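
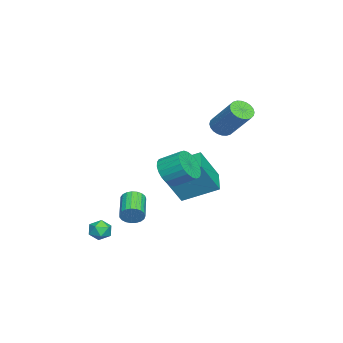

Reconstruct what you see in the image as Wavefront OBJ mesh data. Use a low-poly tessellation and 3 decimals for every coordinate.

v 0.841 -2.252 -3.001
v 1.106 -2.518 -2.47
v -0.336 -2.833 -1.908
v -0.601 -2.568 -2.439
v 1.079 -2.259 -2.396
v -0.364 -2.575 -1.834
v 1.01 -1.999 -2.427
v -0.433 -2.315 -1.864
v 0.912 -1.784 -2.556
v -0.53 -2.099 -1.994
v 0.802 -1.649 -2.763
v -0.641 -1.964 -2.201
v 0.699 -1.618 -3.011
v -0.744 -1.934 -2.449
v 0.62 -1.697 -3.257
v -0.822 -2.013 -2.695
v 0.58 -1.872 -3.459
v -0.863 -2.188 -2.897
v 0.585 -2.113 -3.582
v -0.858 -2.429 -3.02
v 0.634 -2.378 -3.604
v -0.809 -2.693 -3.042
v 0.719 -2.621 -3.522
v -0.724 -2.937 -2.96
v 0.825 -2.8 -3.35
v -0.617 -3.116 -2.788
v 0.934 -2.885 -3.118
v -0.508 -3.2 -2.555
v 1.027 -2.86 -2.865
v -0.415 -3.176 -2.303
v 1.088 -2.73 -2.636
v -0.354 -3.046 -2.074
v -1.606 1.742 2.597
v -0.998 1.655 2.304
v -0.067 2.87 3.87
v -0.674 2.958 4.163
v -1.083 1.875 2.183
v -0.152 3.091 3.749
v -1.247 2.076 2.125
v -0.316 3.291 3.691
v -1.466 2.225 2.139
v -0.535 3.441 3.705
v -1.706 2.301 2.223
v -0.775 3.517 3.789
v -1.931 2.292 2.364
v -0.999 3.508 3.929
v -2.106 2.199 2.54
v -1.175 3.415 4.106
v -2.205 2.037 2.725
v -1.274 3.252 4.291
v -2.213 1.83 2.89
v -1.282 3.045 4.456
v -2.128 1.609 3.011
v -1.197 2.825 4.577
v -1.964 1.409 3.069
v -1.033 2.624 4.635
v -1.745 1.259 3.055
v -0.814 2.475 4.621
v -1.505 1.183 2.971
v -0.574 2.399 4.537
v -1.281 1.192 2.831
v -0.349 2.408 4.396
v -1.105 1.285 2.654
v -0.174 2.501 4.22
v -1.006 1.448 2.469
v -0.075 2.663 4.035
v 3.364 -2.653 -2.605
v 3.822 -2.555 -3.073
v 3.738 -3.645 -2.447
v 4.196 -3.547 -2.915
v 4.234 -3.22 -2.341
v 4.004 -2.607 -2.438
v 3.556 -3.593 -3.082
v 3.326 -2.98 -3.179
v 3.941 -3.136 -3.368
v 4.36 -2.905 -2.91
v 3.2 -3.295 -2.61
v 3.619 -3.064 -2.152
v 1.642 -0.237 0.528
v 2.575 -0.343 0.57
v 2.671 0.771 1.234
v 1.738 0.877 1.192
v 2.538 -0.153 0.258
v 2.635 0.96 0.922
v 2.366 0.023 -0.013
v 2.462 1.137 0.651
v 2.082 0.16 -0.201
v 2.179 1.274 0.463
v 1.732 0.237 -0.279
v 1.828 1.35 0.385
v 1.368 0.241 -0.234
v 1.464 1.355 0.43
v 1.046 0.173 -0.073
v 1.142 1.286 0.592
v 0.814 0.042 0.18
v 0.911 1.156 0.844
v 0.709 -0.131 0.486
v 0.805 0.983 1.15
v 0.745 -0.32 0.798
v 0.842 0.793 1.462
v 0.918 -0.497 1.069
v 1.014 0.617 1.733
v 1.201 -0.634 1.257
v 1.298 0.48 1.921
v 1.552 -0.71 1.335
v 1.648 0.403 1.999
v 1.916 -0.715 1.29
v 2.012 0.399 1.954
v 2.238 -0.646 1.128
v 2.334 0.467 1.793
v 2.469 -0.516 0.876
v 2.566 0.598 1.54
v -2.878 -0.612 -2.31
v -2.126 -1.403 -0.505
v -3.069 1.319 -1.385
v -2.317 0.528 0.421
v -1.483 -0.268 -2.741
v -0.731 -1.059 -0.935
v -1.674 1.663 -1.815
v -0.922 0.872 -0.01
f 2 1 5
f 2 5 3
f 3 5 6
f 3 6 4
f 5 1 7
f 5 7 6
f 6 7 8
f 6 8 4
f 7 1 9
f 7 9 8
f 8 9 10
f 8 10 4
f 9 1 11
f 9 11 10
f 10 11 12
f 10 12 4
f 11 1 13
f 11 13 12
f 12 13 14
f 12 14 4
f 13 1 15
f 13 15 14
f 14 15 16
f 14 16 4
f 15 1 17
f 15 17 16
f 16 17 18
f 16 18 4
f 17 1 19
f 17 19 18
f 18 19 20
f 18 20 4
f 19 1 21
f 19 21 20
f 20 21 22
f 20 22 4
f 21 1 23
f 21 23 22
f 22 23 24
f 22 24 4
f 23 1 25
f 23 25 24
f 24 25 26
f 24 26 4
f 25 1 27
f 25 27 26
f 26 27 28
f 26 28 4
f 27 1 29
f 27 29 28
f 28 29 30
f 28 30 4
f 29 1 31
f 29 31 30
f 30 31 32
f 30 32 4
f 31 1 2
f 31 2 32
f 32 2 3
f 32 3 4
f 34 33 37
f 34 37 35
f 35 37 38
f 35 38 36
f 37 33 39
f 37 39 38
f 38 39 40
f 38 40 36
f 39 33 41
f 39 41 40
f 40 41 42
f 40 42 36
f 41 33 43
f 41 43 42
f 42 43 44
f 42 44 36
f 43 33 45
f 43 45 44
f 44 45 46
f 44 46 36
f 45 33 47
f 45 47 46
f 46 47 48
f 46 48 36
f 47 33 49
f 47 49 48
f 48 49 50
f 48 50 36
f 49 33 51
f 49 51 50
f 50 51 52
f 50 52 36
f 51 33 53
f 51 53 52
f 52 53 54
f 52 54 36
f 53 33 55
f 53 55 54
f 54 55 56
f 54 56 36
f 55 33 57
f 55 57 56
f 56 57 58
f 56 58 36
f 57 33 59
f 57 59 58
f 58 59 60
f 58 60 36
f 59 33 61
f 59 61 60
f 60 61 62
f 60 62 36
f 61 33 63
f 61 63 62
f 62 63 64
f 62 64 36
f 63 33 65
f 63 65 64
f 64 65 66
f 64 66 36
f 65 33 34
f 65 34 66
f 66 34 35
f 66 35 36
f 67 78 72
f 67 72 68
f 67 68 74
f 67 74 77
f 67 77 78
f 68 72 76
f 72 78 71
f 78 77 69
f 77 74 73
f 74 68 75
f 70 76 71
f 70 71 69
f 70 69 73
f 70 73 75
f 70 75 76
f 71 76 72
f 69 71 78
f 73 69 77
f 75 73 74
f 76 75 68
f 80 79 83
f 80 83 81
f 81 83 84
f 81 84 82
f 83 79 85
f 83 85 84
f 84 85 86
f 84 86 82
f 85 79 87
f 85 87 86
f 86 87 88
f 86 88 82
f 87 79 89
f 87 89 88
f 88 89 90
f 88 90 82
f 89 79 91
f 89 91 90
f 90 91 92
f 90 92 82
f 91 79 93
f 91 93 92
f 92 93 94
f 92 94 82
f 93 79 95
f 93 95 94
f 94 95 96
f 94 96 82
f 95 79 97
f 95 97 96
f 96 97 98
f 96 98 82
f 97 79 99
f 97 99 98
f 98 99 100
f 98 100 82
f 99 79 101
f 99 101 100
f 100 101 102
f 100 102 82
f 101 79 103
f 101 103 102
f 102 103 104
f 102 104 82
f 103 79 105
f 103 105 104
f 104 105 106
f 104 106 82
f 105 79 107
f 105 107 106
f 106 107 108
f 106 108 82
f 107 79 109
f 107 109 108
f 108 109 110
f 108 110 82
f 109 79 111
f 109 111 110
f 110 111 112
f 110 112 82
f 111 79 80
f 111 80 112
f 112 80 81
f 112 81 82
f 114 116 113
f 117 114 113
f 113 116 115
f 115 117 113
f 114 120 116
f 118 114 117
f 118 120 114
f 116 120 115
f 119 117 115
f 115 120 119
f 119 118 117
f 120 118 119



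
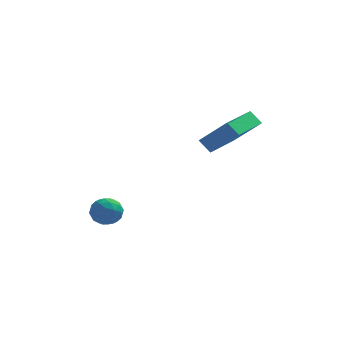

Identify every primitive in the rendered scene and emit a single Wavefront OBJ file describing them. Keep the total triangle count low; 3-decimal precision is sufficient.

v -3.277 -2.308 -0.383
v -2.74 -1.937 0.02
v -2.5 -3.263 -0.54
v -1.963 -2.892 -0.137
v -2.593 -3.154 0.214
v -3.073 -2.564 0.311
v -2.167 -2.636 -0.831
v -2.647 -2.046 -0.734
v -2.053 -2.14 -0.257
v -2.317 -2.46 0.389
v -2.923 -2.74 -0.909
v -3.187 -3.06 -0.263
v -3.077 -2.038 -0.168
v -2.163 -3.162 -0.352
v -2.534 -3.316 -0.146
v -2.218 -3.098 0.091
v -3.273 -2.407 0.003
v -2.957 -2.189 0.24
v -2.871 -2.905 0.354
v -2.283 -3.011 -0.76
v -1.967 -2.793 -0.523
v -3.022 -2.102 -0.611
v -2.706 -1.884 -0.374
v -2.369 -2.295 -0.874
v -2.357 -1.94 -0.094
v -1.901 -2.501 -0.186
v -2.02 -2.351 -0.594
v -2.303 -2.004 -0.537
v -2.512 -2.128 0.286
v -2.055 -2.69 0.194
v -2.426 -2.844 0.4
v -2.708 -2.496 0.457
v -2.109 -2.247 0.123
v -3.185 -2.51 -0.714
v -2.728 -3.072 -0.806
v -2.532 -2.704 -0.977
v -2.814 -2.356 -0.92
v -3.339 -2.699 -0.334
v -2.883 -3.26 -0.426
v -2.937 -3.196 0.017
v -3.22 -2.849 0.074
v -3.131 -2.953 -0.643
v 1.168 -1.391 3.541
v 2.372 -1.829 4.804
v 2.038 0.626 3.411
v 3.242 0.188 4.674
v 1.678 -1.648 2.966
v 2.882 -2.086 4.229
v 2.548 0.369 2.836
v 3.752 -0.069 4.099
f 1 38 17
f 38 12 41
f 17 41 6
f 38 41 17
f 1 17 13
f 17 6 18
f 13 18 2
f 17 18 13
f 1 13 22
f 13 2 23
f 22 23 8
f 13 23 22
f 1 22 34
f 22 8 37
f 34 37 11
f 22 37 34
f 1 34 38
f 34 11 42
f 38 42 12
f 34 42 38
f 2 18 29
f 18 6 32
f 29 32 10
f 18 32 29
f 6 41 19
f 41 12 40
f 19 40 5
f 41 40 19
f 12 42 39
f 42 11 35
f 39 35 3
f 42 35 39
f 11 37 36
f 37 8 24
f 36 24 7
f 37 24 36
f 8 23 28
f 23 2 25
f 28 25 9
f 23 25 28
f 4 30 16
f 30 10 31
f 16 31 5
f 30 31 16
f 4 16 14
f 16 5 15
f 14 15 3
f 16 15 14
f 4 14 21
f 14 3 20
f 21 20 7
f 14 20 21
f 4 21 26
f 21 7 27
f 26 27 9
f 21 27 26
f 4 26 30
f 26 9 33
f 30 33 10
f 26 33 30
f 5 31 19
f 31 10 32
f 19 32 6
f 31 32 19
f 3 15 39
f 15 5 40
f 39 40 12
f 15 40 39
f 7 20 36
f 20 3 35
f 36 35 11
f 20 35 36
f 9 27 28
f 27 7 24
f 28 24 8
f 27 24 28
f 10 33 29
f 33 9 25
f 29 25 2
f 33 25 29
f 44 46 43
f 47 44 43
f 43 46 45
f 45 47 43
f 44 50 46
f 48 44 47
f 48 50 44
f 46 50 45
f 49 47 45
f 45 50 49
f 49 48 47
f 50 48 49



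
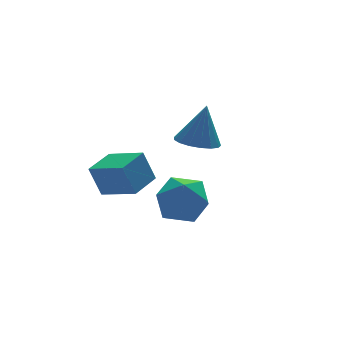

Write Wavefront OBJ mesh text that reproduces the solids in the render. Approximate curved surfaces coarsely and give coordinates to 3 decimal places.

v -2.776 -0.371 1.958
v -3.157 -0.056 3.289
v -3.607 0.989 1.398
v -3.988 1.305 2.729
v -1.592 0.415 2.111
v -1.973 0.731 3.442
v -2.423 1.776 1.551
v -2.804 2.091 2.882
v 0.827 1.813 2.854
v 1.656 1.385 2.671
v 1.333 2.007 4.686
v 1.743 1.826 2.6
v 1.62 2.264 2.588
v 1.316 2.598 2.636
v 0.9 2.753 2.735
v 0.467 2.692 2.861
v 0.117 2.43 2.985
v -0.07 2.027 3.079
v -0.052 1.575 3.122
v 0.167 1.177 3.103
v 0.538 0.925 3.028
v 0.975 0.877 2.912
v 1.379 1.043 2.784
v -2.913 -2.548 3.093
v -2.02 -1.893 3.462
v -1.78 -3.387 1.838
v -0.887 -2.732 2.207
v -1.33 -3.559 2.902
v -2.031 -3.039 3.677
v -1.769 -2.241 1.623
v -2.47 -1.721 2.398
v -1.313 -1.703 2.553
v -1.042 -2.517 3.343
v -2.758 -2.763 1.957
v -2.487 -3.577 2.747
f 2 4 1
f 5 2 1
f 1 4 3
f 3 5 1
f 2 8 4
f 6 2 5
f 6 8 2
f 4 8 3
f 7 5 3
f 3 8 7
f 7 6 5
f 8 6 7
f 10 9 12
f 10 12 11
f 12 9 13
f 12 13 11
f 13 9 14
f 13 14 11
f 14 9 15
f 14 15 11
f 15 9 16
f 15 16 11
f 16 9 17
f 16 17 11
f 17 9 18
f 17 18 11
f 18 9 19
f 18 19 11
f 19 9 20
f 19 20 11
f 20 9 21
f 20 21 11
f 21 9 22
f 21 22 11
f 22 9 23
f 22 23 11
f 23 9 10
f 23 10 11
f 24 35 29
f 24 29 25
f 24 25 31
f 24 31 34
f 24 34 35
f 25 29 33
f 29 35 28
f 35 34 26
f 34 31 30
f 31 25 32
f 27 33 28
f 27 28 26
f 27 26 30
f 27 30 32
f 27 32 33
f 28 33 29
f 26 28 35
f 30 26 34
f 32 30 31
f 33 32 25



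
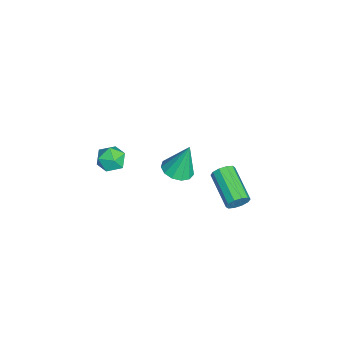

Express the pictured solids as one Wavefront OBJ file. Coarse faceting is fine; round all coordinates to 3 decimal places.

v 1.065 -2.267 4.303
v 1.657 -2.714 4.384
v 0.583 -3.046 3.516
v 1.175 -3.493 3.597
v 0.693 -3.407 4.16
v 0.991 -2.926 4.647
v 1.249 -2.834 3.253
v 1.547 -2.353 3.74
v 1.771 -3.065 3.735
v 1.427 -3.419 4.295
v 0.813 -2.341 3.605
v 0.469 -2.695 4.165
v -1.387 2.823 -2.373
v -1.116 2.631 -1.861
v -2.823 1.944 -1.215
v -3.093 2.137 -1.727
v -1.236 2.984 -1.804
v -2.943 2.297 -1.158
v -1.414 3.275 -1.964
v -3.121 2.588 -1.318
v -1.581 3.394 -2.28
v -3.288 2.707 -1.634
v -1.674 3.295 -2.632
v -3.381 2.608 -1.986
v -1.657 3.016 -2.885
v -3.364 2.329 -2.239
v -1.537 2.663 -2.942
v -3.244 1.976 -2.296
v -1.359 2.372 -2.782
v -3.066 1.685 -2.136
v -1.192 2.253 -2.466
v -2.899 1.566 -1.82
v -1.099 2.352 -2.114
v -2.806 1.665 -1.468
v -3.158 0.017 -1.629
v -2.582 0.578 -1.792
v -3.222 0.583 0.089
v -2.989 0.782 -1.874
v -3.449 0.742 -1.878
v -3.817 0.473 -1.804
v -3.976 0.059 -1.673
v -3.875 -0.368 -1.529
v -3.546 -0.673 -1.417
v -3.094 -0.758 -1.372
v -2.663 -0.598 -1.408
v -2.388 -0.242 -1.515
v -2.358 0.197 -1.658
f 1 12 6
f 1 6 2
f 1 2 8
f 1 8 11
f 1 11 12
f 2 6 10
f 6 12 5
f 12 11 3
f 11 8 7
f 8 2 9
f 4 10 5
f 4 5 3
f 4 3 7
f 4 7 9
f 4 9 10
f 5 10 6
f 3 5 12
f 7 3 11
f 9 7 8
f 10 9 2
f 14 13 17
f 14 17 15
f 15 17 18
f 15 18 16
f 17 13 19
f 17 19 18
f 18 19 20
f 18 20 16
f 19 13 21
f 19 21 20
f 20 21 22
f 20 22 16
f 21 13 23
f 21 23 22
f 22 23 24
f 22 24 16
f 23 13 25
f 23 25 24
f 24 25 26
f 24 26 16
f 25 13 27
f 25 27 26
f 26 27 28
f 26 28 16
f 27 13 29
f 27 29 28
f 28 29 30
f 28 30 16
f 29 13 31
f 29 31 30
f 30 31 32
f 30 32 16
f 31 13 33
f 31 33 32
f 32 33 34
f 32 34 16
f 33 13 14
f 33 14 34
f 34 14 15
f 34 15 16
f 36 35 38
f 36 38 37
f 38 35 39
f 38 39 37
f 39 35 40
f 39 40 37
f 40 35 41
f 40 41 37
f 41 35 42
f 41 42 37
f 42 35 43
f 42 43 37
f 43 35 44
f 43 44 37
f 44 35 45
f 44 45 37
f 45 35 46
f 45 46 37
f 46 35 47
f 46 47 37
f 47 35 36
f 47 36 37



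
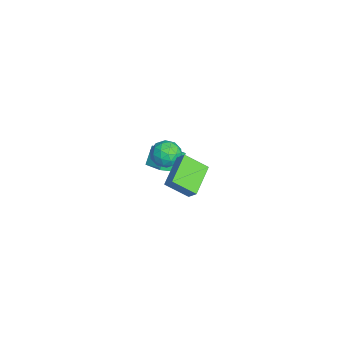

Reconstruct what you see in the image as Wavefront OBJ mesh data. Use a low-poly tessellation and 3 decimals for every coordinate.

v -3.493 -0.561 -3.655
v -4.207 -0.167 -2.554
v -2.551 0.243 -3.331
v -3.265 0.637 -2.231
v -2.815 -1.697 -2.809
v -3.529 -1.303 -1.709
v -1.873 -0.893 -2.486
v -2.587 -0.499 -1.385
v 4.72 0.474 1.121
v 4.566 -0.819 2.084
v 2.971 1.204 1.821
v 2.817 -0.089 2.784
v 5.123 0.869 1.716
v 4.969 -0.424 2.679
v 3.374 1.599 2.416
v 3.22 0.306 3.379
v 0.116 -0.722 0.786
v 0.73 -0.007 0.696
v 0.89 -1.233 2.004
v 1.504 -0.518 1.914
v 0.614 -0.346 2.184
v 0.135 -0.03 1.432
v 1.485 -1.21 1.268
v 1.006 -0.894 0.516
v 1.576 -0.309 0.994
v 1.038 0.225 1.56
v 0.582 -1.465 1.14
v 0.044 -0.931 1.706
v 0.355 -0.32 0.634
v 1.265 -0.92 2.066
v 0.742 -0.819 2.225
v 1.103 -0.399 2.172
v 0.005 -0.333 1.067
v 0.366 0.087 1.013
v 0.298 -0.112 1.888
v 1.254 -1.327 1.687
v 1.615 -0.907 1.633
v 0.517 -0.841 0.528
v 0.878 -0.421 0.475
v 1.322 -1.128 0.812
v 1.213 -0.077 0.756
v 1.668 -0.377 1.472
v 1.657 -0.784 1.093
v 1.375 -0.599 0.65
v 0.897 0.237 1.089
v 1.352 -0.063 1.805
v 0.829 0.038 1.964
v 0.547 0.224 1.521
v 1.394 0.06 1.264
v 0.268 -1.177 0.895
v 0.723 -1.477 1.611
v 1.073 -1.464 1.179
v 0.791 -1.278 0.736
v -0.048 -0.863 1.228
v 0.407 -1.163 1.944
v 0.245 -0.641 2.05
v -0.037 -0.456 1.607
v 0.226 -1.3 1.436
f 2 4 1
f 5 2 1
f 1 4 3
f 3 5 1
f 2 8 4
f 6 2 5
f 6 8 2
f 4 8 3
f 7 5 3
f 3 8 7
f 7 6 5
f 8 6 7
f 10 12 9
f 13 10 9
f 9 12 11
f 11 13 9
f 10 16 12
f 14 10 13
f 14 16 10
f 12 16 11
f 15 13 11
f 11 16 15
f 15 14 13
f 16 14 15
f 17 54 33
f 54 28 57
f 33 57 22
f 54 57 33
f 17 33 29
f 33 22 34
f 29 34 18
f 33 34 29
f 17 29 38
f 29 18 39
f 38 39 24
f 29 39 38
f 17 38 50
f 38 24 53
f 50 53 27
f 38 53 50
f 17 50 54
f 50 27 58
f 54 58 28
f 50 58 54
f 18 34 45
f 34 22 48
f 45 48 26
f 34 48 45
f 22 57 35
f 57 28 56
f 35 56 21
f 57 56 35
f 28 58 55
f 58 27 51
f 55 51 19
f 58 51 55
f 27 53 52
f 53 24 40
f 52 40 23
f 53 40 52
f 24 39 44
f 39 18 41
f 44 41 25
f 39 41 44
f 20 46 32
f 46 26 47
f 32 47 21
f 46 47 32
f 20 32 30
f 32 21 31
f 30 31 19
f 32 31 30
f 20 30 37
f 30 19 36
f 37 36 23
f 30 36 37
f 20 37 42
f 37 23 43
f 42 43 25
f 37 43 42
f 20 42 46
f 42 25 49
f 46 49 26
f 42 49 46
f 21 47 35
f 47 26 48
f 35 48 22
f 47 48 35
f 19 31 55
f 31 21 56
f 55 56 28
f 31 56 55
f 23 36 52
f 36 19 51
f 52 51 27
f 36 51 52
f 25 43 44
f 43 23 40
f 44 40 24
f 43 40 44
f 26 49 45
f 49 25 41
f 45 41 18
f 49 41 45



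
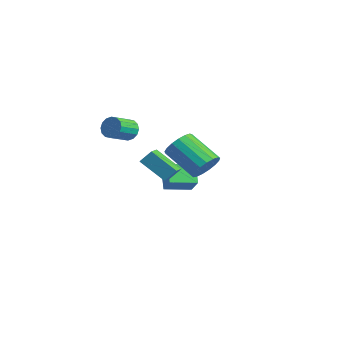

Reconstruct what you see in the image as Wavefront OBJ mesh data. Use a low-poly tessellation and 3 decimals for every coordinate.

v 0.09 0.582 1.102
v -1.087 -0.284 2.22
v 0.349 1.135 1.803
v -0.828 0.269 2.921
v 0.828 -0.089 1.359
v -0.349 -0.955 2.477
v 1.087 0.464 2.06
v -0.09 -0.402 3.178
v -3.403 -0.126 3.504
v -3.087 -0.311 2.872
v -2.662 -1.539 3.444
v -2.977 -1.354 4.076
v -2.819 -0.128 3.065
v -2.394 -1.356 3.638
v -2.707 0.055 3.376
v -2.282 -1.173 3.948
v -2.782 0.19 3.721
v -2.356 -1.038 4.293
v -3.023 0.241 4.008
v -2.597 -0.987 4.58
v -3.365 0.193 4.16
v -2.94 -1.035 4.732
v -3.718 0.059 4.136
v -3.293 -1.169 4.708
v -3.986 -0.124 3.942
v -3.561 -1.352 4.515
v -4.098 -0.307 3.632
v -3.673 -1.535 4.204
v -4.024 -0.442 3.287
v -3.598 -1.67 3.859
v -3.783 -0.493 3
v -3.357 -1.721 3.572
v -3.44 -0.445 2.848
v -3.015 -1.673 3.42
v 3.436 0.95 3.14
v 4.054 0.638 3.762
v 2.441 -0.122 4.981
v 1.824 0.19 4.36
v 3.963 1.052 3.9
v 2.351 0.291 5.119
v 3.752 1.442 3.864
v 2.139 0.681 5.084
v 3.468 1.719 3.662
v 1.856 0.959 4.882
v 3.177 1.821 3.341
v 1.565 1.06 4.56
v 2.946 1.723 2.974
v 1.333 0.962 4.193
v 2.826 1.448 2.645
v 1.214 0.687 3.864
v 2.847 1.059 2.429
v 1.235 0.298 3.648
v 3.002 0.645 2.376
v 1.39 -0.116 3.596
v 3.257 0.301 2.499
v 1.645 -0.459 3.718
v 3.553 0.106 2.768
v 1.941 -0.655 3.988
v 3.822 0.104 3.123
v 2.21 -0.656 4.342
v 4.003 0.296 3.481
v 2.39 -0.464 4.701
v -4.753 2.513 -0.614
v -3.829 2.424 0.297
v -4.399 4.059 -0.821
v -3.476 3.97 0.089
v -3.824 2.17 -1.589
v -2.901 2.081 -0.679
v -3.471 3.716 -1.797
v -2.547 3.627 -0.886
f 2 4 1
f 5 2 1
f 1 4 3
f 3 5 1
f 2 8 4
f 6 2 5
f 6 8 2
f 4 8 3
f 7 5 3
f 3 8 7
f 7 6 5
f 8 6 7
f 10 9 13
f 10 13 11
f 11 13 14
f 11 14 12
f 13 9 15
f 13 15 14
f 14 15 16
f 14 16 12
f 15 9 17
f 15 17 16
f 16 17 18
f 16 18 12
f 17 9 19
f 17 19 18
f 18 19 20
f 18 20 12
f 19 9 21
f 19 21 20
f 20 21 22
f 20 22 12
f 21 9 23
f 21 23 22
f 22 23 24
f 22 24 12
f 23 9 25
f 23 25 24
f 24 25 26
f 24 26 12
f 25 9 27
f 25 27 26
f 26 27 28
f 26 28 12
f 27 9 29
f 27 29 28
f 28 29 30
f 28 30 12
f 29 9 31
f 29 31 30
f 30 31 32
f 30 32 12
f 31 9 33
f 31 33 32
f 32 33 34
f 32 34 12
f 33 9 10
f 33 10 34
f 34 10 11
f 34 11 12
f 36 35 39
f 36 39 37
f 37 39 40
f 37 40 38
f 39 35 41
f 39 41 40
f 40 41 42
f 40 42 38
f 41 35 43
f 41 43 42
f 42 43 44
f 42 44 38
f 43 35 45
f 43 45 44
f 44 45 46
f 44 46 38
f 45 35 47
f 45 47 46
f 46 47 48
f 46 48 38
f 47 35 49
f 47 49 48
f 48 49 50
f 48 50 38
f 49 35 51
f 49 51 50
f 50 51 52
f 50 52 38
f 51 35 53
f 51 53 52
f 52 53 54
f 52 54 38
f 53 35 55
f 53 55 54
f 54 55 56
f 54 56 38
f 55 35 57
f 55 57 56
f 56 57 58
f 56 58 38
f 57 35 59
f 57 59 58
f 58 59 60
f 58 60 38
f 59 35 61
f 59 61 60
f 60 61 62
f 60 62 38
f 61 35 36
f 61 36 62
f 62 36 37
f 62 37 38
f 64 66 63
f 67 64 63
f 63 66 65
f 65 67 63
f 64 70 66
f 68 64 67
f 68 70 64
f 66 70 65
f 69 67 65
f 65 70 69
f 69 68 67
f 70 68 69



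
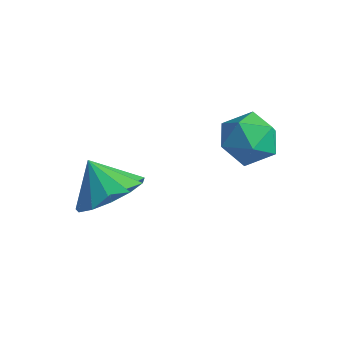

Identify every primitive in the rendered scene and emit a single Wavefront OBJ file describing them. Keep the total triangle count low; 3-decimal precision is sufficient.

v -0.969 -2.977 0.977
v -0.281 -2.471 1.553
v -1.771 -2.963 1.923
v -0.596 -2.066 1.28
v -1.029 -1.951 0.911
v -1.443 -2.162 0.563
v -1.706 -2.631 0.347
v -1.736 -3.211 0.33
v -1.522 -3.716 0.52
v -1.132 -3.987 0.854
v -0.691 -3.937 1.228
v -0.338 -3.582 1.522
v -0.185 -3.036 1.643
v 1.241 0.075 3.738
v 2.089 -0.168 3.778
v 1.051 -0.772 2.602
v 1.899 -1.015 2.642
v 1.336 -1.273 3.271
v 1.453 -0.75 3.973
v 1.687 -0.19 2.407
v 1.804 0.333 3.109
v 2.365 -0.332 2.955
v 2.148 -1.001 3.489
v 0.992 0.061 2.891
v 0.775 -0.608 3.425
f 2 1 4
f 2 4 3
f 4 1 5
f 4 5 3
f 5 1 6
f 5 6 3
f 6 1 7
f 6 7 3
f 7 1 8
f 7 8 3
f 8 1 9
f 8 9 3
f 9 1 10
f 9 10 3
f 10 1 11
f 10 11 3
f 11 1 12
f 11 12 3
f 12 1 13
f 12 13 3
f 13 1 2
f 13 2 3
f 14 25 19
f 14 19 15
f 14 15 21
f 14 21 24
f 14 24 25
f 15 19 23
f 19 25 18
f 25 24 16
f 24 21 20
f 21 15 22
f 17 23 18
f 17 18 16
f 17 16 20
f 17 20 22
f 17 22 23
f 18 23 19
f 16 18 25
f 20 16 24
f 22 20 21
f 23 22 15



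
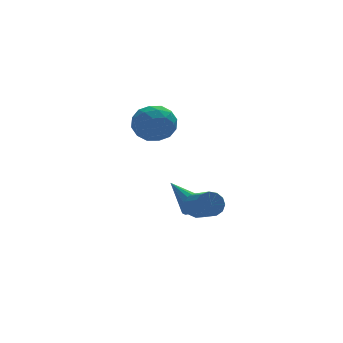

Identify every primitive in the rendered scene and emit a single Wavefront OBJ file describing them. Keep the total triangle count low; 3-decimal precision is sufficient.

v -1.513 -0.045 -2.886
v -0.97 -0.261 -3.388
v -0.824 -1.55 -2.676
v -1.367 -1.335 -2.174
v -0.764 -0.059 -3.064
v -0.618 -1.348 -2.352
v -0.796 0.148 -2.684
v -0.649 -1.142 -1.972
v -1.055 0.293 -2.367
v -0.909 -0.997 -1.656
v -1.46 0.331 -2.216
v -1.314 -0.959 -1.504
v -1.881 0.249 -2.277
v -1.735 -1.04 -1.565
v -2.186 0.074 -2.531
v -2.04 -1.215 -1.82
v -2.277 -0.139 -2.898
v -2.131 -1.428 -2.187
v -2.126 -0.322 -3.261
v -1.98 -1.611 -2.55
v -1.78 -0.417 -3.505
v -1.634 -1.707 -2.793
v -1.349 -0.394 -3.552
v -1.203 -1.684 -2.841
v -0.924 1.911 -3.972
v -0.616 2.301 -4.573
v -1.516 3.769 -3.068
v -0.999 2.231 -4.679
v -1.362 2.074 -4.596
v -1.607 1.874 -4.345
v -1.669 1.684 -3.995
v -1.532 1.554 -3.638
v -1.231 1.52 -3.371
v -0.848 1.591 -3.265
v -0.485 1.747 -3.348
v -0.24 1.947 -3.599
v -0.178 2.138 -3.949
v -0.315 2.267 -4.306
v -4.175 2.069 2.769
v -3.534 2.28 1.765
v -2.986 0.58 3.215
v -2.345 0.791 2.211
v -2.314 1.581 3.126
v -3.048 2.501 2.85
v -3.472 0.359 2.13
v -4.206 1.279 1.854
v -3.099 1.223 1.37
v -2.384 1.979 1.986
v -4.136 0.881 2.994
v -3.421 1.637 3.61
v -3.959 2.305 2.228
v -2.561 0.555 2.752
v -2.543 1.02 3.29
v -2.166 1.143 2.7
v -3.673 2.435 2.866
v -3.297 2.559 2.276
v -2.58 2.149 3.076
v -3.223 0.301 2.704
v -2.847 0.425 2.114
v -4.354 1.717 2.28
v -3.977 1.84 1.69
v -3.94 0.711 1.904
v -3.327 1.808 1.406
v -2.628 0.933 1.668
v -3.29 0.678 1.62
v -3.722 1.219 1.458
v -2.906 2.252 1.768
v -2.207 1.377 2.03
v -2.189 1.841 2.567
v -2.621 2.382 2.405
v -2.651 1.631 1.536
v -4.313 1.483 2.95
v -3.614 0.608 3.212
v -3.899 0.478 2.575
v -4.331 1.019 2.413
v -3.892 1.927 3.312
v -3.193 1.052 3.574
v -2.798 1.641 3.522
v -3.23 2.182 3.36
v -3.869 1.229 3.444
f 2 1 5
f 2 5 3
f 3 5 6
f 3 6 4
f 5 1 7
f 5 7 6
f 6 7 8
f 6 8 4
f 7 1 9
f 7 9 8
f 8 9 10
f 8 10 4
f 9 1 11
f 9 11 10
f 10 11 12
f 10 12 4
f 11 1 13
f 11 13 12
f 12 13 14
f 12 14 4
f 13 1 15
f 13 15 14
f 14 15 16
f 14 16 4
f 15 1 17
f 15 17 16
f 16 17 18
f 16 18 4
f 17 1 19
f 17 19 18
f 18 19 20
f 18 20 4
f 19 1 21
f 19 21 20
f 20 21 22
f 20 22 4
f 21 1 23
f 21 23 22
f 22 23 24
f 22 24 4
f 23 1 2
f 23 2 24
f 24 2 3
f 24 3 4
f 26 25 28
f 26 28 27
f 28 25 29
f 28 29 27
f 29 25 30
f 29 30 27
f 30 25 31
f 30 31 27
f 31 25 32
f 31 32 27
f 32 25 33
f 32 33 27
f 33 25 34
f 33 34 27
f 34 25 35
f 34 35 27
f 35 25 36
f 35 36 27
f 36 25 37
f 36 37 27
f 37 25 38
f 37 38 27
f 38 25 26
f 38 26 27
f 39 76 55
f 76 50 79
f 55 79 44
f 76 79 55
f 39 55 51
f 55 44 56
f 51 56 40
f 55 56 51
f 39 51 60
f 51 40 61
f 60 61 46
f 51 61 60
f 39 60 72
f 60 46 75
f 72 75 49
f 60 75 72
f 39 72 76
f 72 49 80
f 76 80 50
f 72 80 76
f 40 56 67
f 56 44 70
f 67 70 48
f 56 70 67
f 44 79 57
f 79 50 78
f 57 78 43
f 79 78 57
f 50 80 77
f 80 49 73
f 77 73 41
f 80 73 77
f 49 75 74
f 75 46 62
f 74 62 45
f 75 62 74
f 46 61 66
f 61 40 63
f 66 63 47
f 61 63 66
f 42 68 54
f 68 48 69
f 54 69 43
f 68 69 54
f 42 54 52
f 54 43 53
f 52 53 41
f 54 53 52
f 42 52 59
f 52 41 58
f 59 58 45
f 52 58 59
f 42 59 64
f 59 45 65
f 64 65 47
f 59 65 64
f 42 64 68
f 64 47 71
f 68 71 48
f 64 71 68
f 43 69 57
f 69 48 70
f 57 70 44
f 69 70 57
f 41 53 77
f 53 43 78
f 77 78 50
f 53 78 77
f 45 58 74
f 58 41 73
f 74 73 49
f 58 73 74
f 47 65 66
f 65 45 62
f 66 62 46
f 65 62 66
f 48 71 67
f 71 47 63
f 67 63 40
f 71 63 67



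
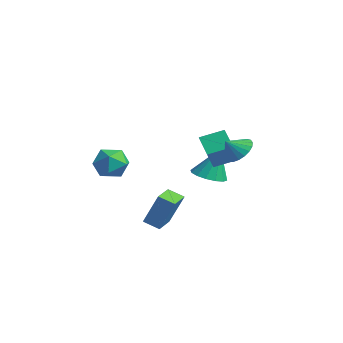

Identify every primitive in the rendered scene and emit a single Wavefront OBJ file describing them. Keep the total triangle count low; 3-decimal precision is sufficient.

v 0.634 2.178 2.377
v 0.907 1.66 3.436
v 1.128 3.458 2.877
v 1.4 2.94 3.936
v 2.38 1.76 1.724
v 2.652 1.242 2.783
v 2.873 3.04 2.224
v 3.146 2.522 3.283
v 3.989 2.374 3.312
v 4.931 2.204 3.236
v 3.911 1.606 4.068
v 4.92 2.484 3.52
v 4.748 2.745 3.768
v 4.445 2.943 3.937
v 4.063 3.041 3.998
v 3.668 3.025 3.941
v 3.329 2.896 3.774
v 3.104 2.676 3.528
v 3.032 2.405 3.245
v 3.125 2.128 2.973
v 3.368 1.893 2.76
v 3.719 1.742 2.642
v 4.115 1.7 2.64
v 4.491 1.774 2.755
v 4.779 1.953 2.966
v -2.882 -0.637 0.785
v -1.926 -1.236 1.039
v -3.874 -2.224 0.781
v -2.918 -2.823 1.035
v -3.381 -2.113 1.822
v -2.768 -1.132 1.824
v -3.032 -2.328 -0.004
v -2.419 -1.347 -0.002
v -2.018 -2.28 0.551
v -2.234 -2.148 1.679
v -3.566 -1.312 0.141
v -3.782 -1.18 1.269
v -0.35 2.943 0.042
v 0.285 3.733 -0.27
v -0.15 3.557 1.998
v -0.222 3.944 -0.285
v -0.763 3.886 -0.212
v -1.193 3.576 -0.07
v -1.397 3.097 0.101
v -1.321 2.576 0.256
v -0.984 2.154 0.354
v -0.478 1.943 0.368
v 0.063 2.001 0.295
v 0.493 2.311 0.154
v 0.697 2.79 -0.017
v 0.621 3.311 -0.173
v 2.811 -2.004 -0.878
v 3.495 -1.477 1.026
v 3.479 -1.398 -1.286
v 4.163 -0.871 0.618
v 3.697 -3.009 -0.918
v 4.381 -2.482 0.986
v 4.365 -2.403 -1.326
v 5.049 -1.876 0.578
f 2 4 1
f 5 2 1
f 1 4 3
f 3 5 1
f 2 8 4
f 6 2 5
f 6 8 2
f 4 8 3
f 7 5 3
f 3 8 7
f 7 6 5
f 8 6 7
f 10 9 12
f 10 12 11
f 12 9 13
f 12 13 11
f 13 9 14
f 13 14 11
f 14 9 15
f 14 15 11
f 15 9 16
f 15 16 11
f 16 9 17
f 16 17 11
f 17 9 18
f 17 18 11
f 18 9 19
f 18 19 11
f 19 9 20
f 19 20 11
f 20 9 21
f 20 21 11
f 21 9 22
f 21 22 11
f 22 9 23
f 22 23 11
f 23 9 24
f 23 24 11
f 24 9 25
f 24 25 11
f 25 9 10
f 25 10 11
f 26 37 31
f 26 31 27
f 26 27 33
f 26 33 36
f 26 36 37
f 27 31 35
f 31 37 30
f 37 36 28
f 36 33 32
f 33 27 34
f 29 35 30
f 29 30 28
f 29 28 32
f 29 32 34
f 29 34 35
f 30 35 31
f 28 30 37
f 32 28 36
f 34 32 33
f 35 34 27
f 39 38 41
f 39 41 40
f 41 38 42
f 41 42 40
f 42 38 43
f 42 43 40
f 43 38 44
f 43 44 40
f 44 38 45
f 44 45 40
f 45 38 46
f 45 46 40
f 46 38 47
f 46 47 40
f 47 38 48
f 47 48 40
f 48 38 49
f 48 49 40
f 49 38 50
f 49 50 40
f 50 38 51
f 50 51 40
f 51 38 39
f 51 39 40
f 53 55 52
f 56 53 52
f 52 55 54
f 54 56 52
f 53 59 55
f 57 53 56
f 57 59 53
f 55 59 54
f 58 56 54
f 54 59 58
f 58 57 56
f 59 57 58



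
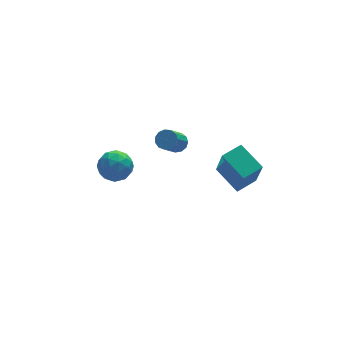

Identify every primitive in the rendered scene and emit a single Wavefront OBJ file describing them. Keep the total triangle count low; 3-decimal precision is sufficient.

v 3.651 -2.954 -0.888
v 3.626 -3.737 0.787
v 3.124 -1.717 -0.318
v 3.099 -2.501 1.358
v 4.621 -2.619 -0.718
v 4.596 -3.403 0.958
v 4.094 -1.383 -0.147
v 4.069 -2.166 1.528
v 2.4 1.5 -1.104
v 2.838 1.237 -0.966
v 2.139 0.596 0.023
v 1.7 0.86 -0.116
v 2.836 1.488 -0.804
v 2.137 0.847 0.185
v 2.696 1.743 -0.738
v 1.997 1.102 0.251
v 2.461 1.921 -0.788
v 1.762 1.28 0.201
v 2.207 1.966 -0.939
v 1.508 1.325 0.05
v 2.014 1.863 -1.142
v 1.315 1.222 -0.153
v 1.944 1.644 -1.333
v 1.245 1.004 -0.344
v 2.018 1.381 -1.452
v 1.319 0.74 -0.463
v 2.213 1.155 -1.46
v 1.514 0.514 -0.471
v 2.467 1.039 -1.356
v 1.768 0.398 -0.367
v 2.7 1.069 -1.171
v 2.001 0.428 -0.182
v -0.309 3.093 -2.499
v 0.436 3.33 -2.91
v -0.636 2.23 -3.59
v 0.109 2.467 -4.001
v 0.146 1.977 -3.268
v 0.348 2.51 -2.593
v -0.548 3.05 -3.907
v -0.346 3.583 -3.232
v 0.288 3.303 -3.78
v 0.717 2.64 -3.385
v -0.917 2.92 -3.115
v -0.488 2.257 -2.72
v 0.093 3.287 -2.608
v -0.293 2.273 -3.892
v -0.271 1.985 -3.46
v 0.167 2.124 -3.702
v 0.041 2.805 -2.422
v 0.479 2.944 -2.664
v 0.308 2.149 -2.874
v -0.679 2.616 -3.836
v -0.241 2.755 -4.078
v -0.367 3.436 -2.798
v 0.071 3.575 -3.04
v -0.508 3.411 -3.626
v 0.444 3.411 -3.362
v 0.251 2.904 -4.003
v -0.135 3.246 -3.948
v -0.016 3.56 -3.551
v 0.696 3.021 -3.129
v 0.503 2.514 -3.771
v 0.525 2.226 -3.34
v 0.644 2.539 -2.943
v 0.609 3.005 -3.641
v -0.703 3.046 -2.729
v -0.896 2.539 -3.371
v -0.844 3.021 -3.557
v -0.725 3.334 -3.16
v -0.451 2.656 -2.497
v -0.644 2.149 -3.138
v -0.184 2 -2.949
v -0.065 2.314 -2.552
v -0.809 2.555 -2.859
f 2 4 1
f 5 2 1
f 1 4 3
f 3 5 1
f 2 8 4
f 6 2 5
f 6 8 2
f 4 8 3
f 7 5 3
f 3 8 7
f 7 6 5
f 8 6 7
f 10 9 13
f 10 13 11
f 11 13 14
f 11 14 12
f 13 9 15
f 13 15 14
f 14 15 16
f 14 16 12
f 15 9 17
f 15 17 16
f 16 17 18
f 16 18 12
f 17 9 19
f 17 19 18
f 18 19 20
f 18 20 12
f 19 9 21
f 19 21 20
f 20 21 22
f 20 22 12
f 21 9 23
f 21 23 22
f 22 23 24
f 22 24 12
f 23 9 25
f 23 25 24
f 24 25 26
f 24 26 12
f 25 9 27
f 25 27 26
f 26 27 28
f 26 28 12
f 27 9 29
f 27 29 28
f 28 29 30
f 28 30 12
f 29 9 31
f 29 31 30
f 30 31 32
f 30 32 12
f 31 9 10
f 31 10 32
f 32 10 11
f 32 11 12
f 33 70 49
f 70 44 73
f 49 73 38
f 70 73 49
f 33 49 45
f 49 38 50
f 45 50 34
f 49 50 45
f 33 45 54
f 45 34 55
f 54 55 40
f 45 55 54
f 33 54 66
f 54 40 69
f 66 69 43
f 54 69 66
f 33 66 70
f 66 43 74
f 70 74 44
f 66 74 70
f 34 50 61
f 50 38 64
f 61 64 42
f 50 64 61
f 38 73 51
f 73 44 72
f 51 72 37
f 73 72 51
f 44 74 71
f 74 43 67
f 71 67 35
f 74 67 71
f 43 69 68
f 69 40 56
f 68 56 39
f 69 56 68
f 40 55 60
f 55 34 57
f 60 57 41
f 55 57 60
f 36 62 48
f 62 42 63
f 48 63 37
f 62 63 48
f 36 48 46
f 48 37 47
f 46 47 35
f 48 47 46
f 36 46 53
f 46 35 52
f 53 52 39
f 46 52 53
f 36 53 58
f 53 39 59
f 58 59 41
f 53 59 58
f 36 58 62
f 58 41 65
f 62 65 42
f 58 65 62
f 37 63 51
f 63 42 64
f 51 64 38
f 63 64 51
f 35 47 71
f 47 37 72
f 71 72 44
f 47 72 71
f 39 52 68
f 52 35 67
f 68 67 43
f 52 67 68
f 41 59 60
f 59 39 56
f 60 56 40
f 59 56 60
f 42 65 61
f 65 41 57
f 61 57 34
f 65 57 61



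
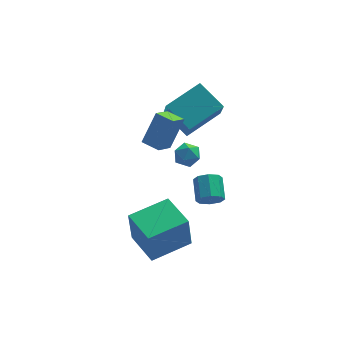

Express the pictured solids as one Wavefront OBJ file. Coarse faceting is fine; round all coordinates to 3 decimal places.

v 0.016 -4.441 -3.564
v -0.164 -4.685 -1.587
v -0.705 -2.689 -3.413
v -0.885 -2.934 -1.436
v 2.005 -3.646 -3.284
v 1.825 -3.891 -1.307
v 1.284 -1.895 -3.133
v 1.104 -2.139 -1.156
v 1.508 2.394 1.312
v 1.461 1.189 2.883
v 3.286 3.298 2.058
v 3.239 2.093 3.629
v 2.481 1.207 0.431
v 2.434 0.002 2.002
v 4.259 2.111 1.177
v 4.212 0.906 2.748
v 0.772 -1.358 1.864
v 1.529 -0.791 3.431
v 0.059 -0.678 1.963
v 0.817 -0.111 3.529
v 1.423 -0.589 1.271
v 2.181 -0.022 2.837
v 0.711 0.091 1.369
v 1.468 0.658 2.936
v 3.413 -0.392 -3.272
v 3.94 -0.188 -3.719
v 3.993 0.996 -3.114
v 3.467 0.792 -2.668
v 3.439 -0.065 -3.913
v 3.492 1.118 -3.309
v 2.923 -0.135 -3.733
v 2.977 1.049 -3.128
v 2.694 -0.354 -3.282
v 2.748 0.829 -2.678
v 2.887 -0.596 -2.826
v 2.94 0.588 -2.221
v 3.388 -0.718 -2.631
v 3.441 0.465 -2.027
v 3.903 -0.649 -2.812
v 3.957 0.535 -2.207
v 4.132 -0.429 -3.262
v 4.186 0.754 -2.658
v 2.023 1.643 -1.123
v 2.772 1.755 -1.149
v 2.208 0.485 -0.771
v 2.957 0.597 -0.797
v 2.541 0.939 -0.265
v 2.427 1.655 -0.483
v 2.553 0.585 -1.437
v 2.439 1.301 -1.655
v 3.099 1.101 -1.343
v 3.092 1.32 -0.619
v 1.888 0.92 -1.301
v 1.881 1.139 -0.577
f 2 4 1
f 5 2 1
f 1 4 3
f 3 5 1
f 2 8 4
f 6 2 5
f 6 8 2
f 4 8 3
f 7 5 3
f 3 8 7
f 7 6 5
f 8 6 7
f 10 12 9
f 13 10 9
f 9 12 11
f 11 13 9
f 10 16 12
f 14 10 13
f 14 16 10
f 12 16 11
f 15 13 11
f 11 16 15
f 15 14 13
f 16 14 15
f 18 20 17
f 21 18 17
f 17 20 19
f 19 21 17
f 18 24 20
f 22 18 21
f 22 24 18
f 20 24 19
f 23 21 19
f 19 24 23
f 23 22 21
f 24 22 23
f 26 25 29
f 26 29 27
f 27 29 30
f 27 30 28
f 29 25 31
f 29 31 30
f 30 31 32
f 30 32 28
f 31 25 33
f 31 33 32
f 32 33 34
f 32 34 28
f 33 25 35
f 33 35 34
f 34 35 36
f 34 36 28
f 35 25 37
f 35 37 36
f 36 37 38
f 36 38 28
f 37 25 39
f 37 39 38
f 38 39 40
f 38 40 28
f 39 25 41
f 39 41 40
f 40 41 42
f 40 42 28
f 41 25 26
f 41 26 42
f 42 26 27
f 42 27 28
f 43 54 48
f 43 48 44
f 43 44 50
f 43 50 53
f 43 53 54
f 44 48 52
f 48 54 47
f 54 53 45
f 53 50 49
f 50 44 51
f 46 52 47
f 46 47 45
f 46 45 49
f 46 49 51
f 46 51 52
f 47 52 48
f 45 47 54
f 49 45 53
f 51 49 50
f 52 51 44



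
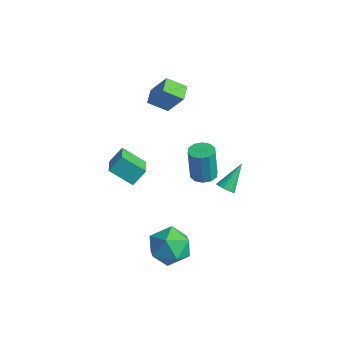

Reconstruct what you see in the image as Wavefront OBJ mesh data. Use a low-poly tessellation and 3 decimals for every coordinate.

v 0.912 2.096 -3.623
v 1.115 1.776 -3.238
v 0.768 3.384 -2.477
v 1.3 1.872 -3.322
v 1.418 2.006 -3.458
v 1.448 2.156 -3.623
v 1.386 2.295 -3.788
v 1.242 2.4 -3.924
v 1.04 2.453 -4.008
v 0.816 2.443 -4.025
v 0.609 2.374 -3.973
v 0.454 2.257 -3.861
v 0.379 2.111 -3.707
v 0.395 1.964 -3.539
v 0.501 1.839 -3.385
v 0.678 1.758 -3.273
v 0.895 1.736 -3.221
v -3.113 -2.193 -1.45
v -2.952 -1.464 -0.67
v -2.034 -1.542 -2.282
v -1.872 -0.813 -1.501
v -2.048 -3.127 -0.799
v -1.886 -2.398 -0.018
v -0.968 -2.476 -1.63
v -0.807 -1.747 -0.85
v -2.843 1.774 1.451
v -3.587 1.036 2.076
v -1.965 2.066 2.841
v -2.708 1.328 3.466
v -2.292 1.052 1.254
v -3.035 0.314 1.879
v -1.413 1.344 2.644
v -2.157 0.606 3.269
v 0.257 1.202 -2.321
v 0.952 1.072 -2.26
v 0.779 1.048 -0.338
v 0.083 1.178 -0.399
v 0.895 1.507 -2.26
v 0.722 1.483 -0.338
v 0.594 1.826 -2.283
v 0.421 1.801 -0.361
v 0.164 1.906 -2.32
v -0.009 1.882 -0.398
v -0.23 1.718 -2.358
v -0.403 1.693 -0.436
v -0.439 1.332 -2.382
v -0.612 1.308 -0.46
v -0.382 0.897 -2.382
v -0.555 0.873 -0.46
v -0.081 0.579 -2.359
v -0.254 0.554 -0.437
v 0.349 0.498 -2.322
v 0.176 0.474 -0.4
v 0.743 0.687 -2.284
v 0.57 0.662 -0.362
v 2.2 -3.331 -2.533
v 2.831 -3.283 -1.515
v 3.649 -4.297 -3.385
v 4.28 -4.249 -2.367
v 3.294 -4.929 -2.431
v 2.399 -4.331 -1.904
v 4.081 -3.249 -2.996
v 3.186 -2.651 -2.469
v 3.993 -3.233 -1.801
v 3.507 -4.271 -1.451
v 2.973 -3.309 -3.449
v 2.487 -4.347 -3.099
f 2 1 4
f 2 4 3
f 4 1 5
f 4 5 3
f 5 1 6
f 5 6 3
f 6 1 7
f 6 7 3
f 7 1 8
f 7 8 3
f 8 1 9
f 8 9 3
f 9 1 10
f 9 10 3
f 10 1 11
f 10 11 3
f 11 1 12
f 11 12 3
f 12 1 13
f 12 13 3
f 13 1 14
f 13 14 3
f 14 1 15
f 14 15 3
f 15 1 16
f 15 16 3
f 16 1 17
f 16 17 3
f 17 1 2
f 17 2 3
f 19 21 18
f 22 19 18
f 18 21 20
f 20 22 18
f 19 25 21
f 23 19 22
f 23 25 19
f 21 25 20
f 24 22 20
f 20 25 24
f 24 23 22
f 25 23 24
f 27 29 26
f 30 27 26
f 26 29 28
f 28 30 26
f 27 33 29
f 31 27 30
f 31 33 27
f 29 33 28
f 32 30 28
f 28 33 32
f 32 31 30
f 33 31 32
f 35 34 38
f 35 38 36
f 36 38 39
f 36 39 37
f 38 34 40
f 38 40 39
f 39 40 41
f 39 41 37
f 40 34 42
f 40 42 41
f 41 42 43
f 41 43 37
f 42 34 44
f 42 44 43
f 43 44 45
f 43 45 37
f 44 34 46
f 44 46 45
f 45 46 47
f 45 47 37
f 46 34 48
f 46 48 47
f 47 48 49
f 47 49 37
f 48 34 50
f 48 50 49
f 49 50 51
f 49 51 37
f 50 34 52
f 50 52 51
f 51 52 53
f 51 53 37
f 52 34 54
f 52 54 53
f 53 54 55
f 53 55 37
f 54 34 35
f 54 35 55
f 55 35 36
f 55 36 37
f 56 67 61
f 56 61 57
f 56 57 63
f 56 63 66
f 56 66 67
f 57 61 65
f 61 67 60
f 67 66 58
f 66 63 62
f 63 57 64
f 59 65 60
f 59 60 58
f 59 58 62
f 59 62 64
f 59 64 65
f 60 65 61
f 58 60 67
f 62 58 66
f 64 62 63
f 65 64 57



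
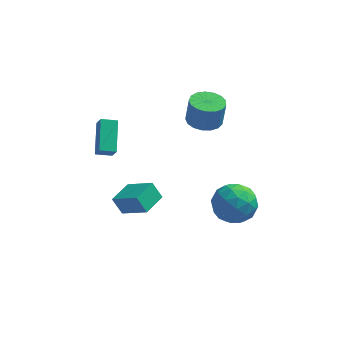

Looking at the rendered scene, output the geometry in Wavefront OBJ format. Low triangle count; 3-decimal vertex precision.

v 0.98 3.567 2.096
v 1.6 4.264 1.984
v 1.761 4.35 3.413
v 1.14 3.653 3.524
v 1.205 4.476 2.016
v 1.366 4.562 3.444
v 0.758 4.48 2.066
v 0.919 4.566 3.495
v 0.362 4.275 2.123
v 0.522 4.36 3.552
v 0.107 3.908 2.174
v 0.268 3.993 3.602
v 0.052 3.462 2.207
v 0.213 3.548 3.635
v 0.21 3.041 2.214
v 0.371 3.126 3.642
v 0.544 2.74 2.194
v 0.705 2.826 3.623
v 0.978 2.629 2.152
v 1.139 2.714 3.581
v 1.412 2.733 2.097
v 1.573 2.818 3.525
v 1.747 3.028 2.042
v 1.908 3.113 3.47
v 1.907 3.446 1.999
v 2.068 3.531 3.427
v 1.854 3.892 1.978
v 2.015 3.978 3.406
v 1.726 1.464 -2.199
v 2.731 2.187 -2.021
v 2.889 -0.187 -2.059
v 3.894 0.536 -1.881
v 3.011 0.463 -0.997
v 2.292 1.483 -1.084
v 3.328 0.517 -2.996
v 2.609 1.537 -3.083
v 3.721 1.602 -2.513
v 3.525 1.569 -1.278
v 2.095 0.431 -2.802
v 1.899 0.398 -1.567
v 2.126 1.97 -2.122
v 3.494 0.03 -1.958
v 2.975 -0.013 -1.438
v 3.566 0.412 -1.333
v 1.868 1.557 -1.572
v 2.459 1.982 -1.467
v 2.624 0.969 -0.865
v 3.161 0.018 -2.613
v 3.752 0.443 -2.508
v 2.054 1.588 -2.747
v 2.645 2.013 -2.642
v 2.996 1.031 -3.215
v 3.299 2.052 -2.307
v 3.983 1.081 -2.225
v 3.65 1.07 -2.88
v 3.227 1.669 -2.931
v 3.184 2.032 -1.581
v 3.868 1.062 -1.499
v 3.349 1.019 -0.979
v 2.926 1.619 -1.03
v 3.766 1.688 -1.87
v 1.752 0.938 -2.581
v 2.436 -0.032 -2.499
v 2.694 0.381 -3.05
v 2.271 0.981 -3.101
v 1.637 0.919 -1.855
v 2.321 -0.052 -1.773
v 2.393 0.331 -1.149
v 1.97 0.93 -1.2
v 1.854 0.312 -2.21
v -2.502 -1.106 -1.391
v -3.021 -0.897 -0.514
v -1.91 0.139 -1.339
v -2.428 0.349 -0.462
v -1.192 -1.769 -0.458
v -1.71 -1.559 0.419
v -0.599 -0.523 -0.406
v -1.118 -0.314 0.471
v -4.147 1.061 1.098
v -3.859 0.658 1.814
v -4.308 2.691 2.081
v -4.02 2.288 2.796
v -3.32 1.272 0.884
v -3.032 0.869 1.599
v -3.481 2.902 1.866
v -3.193 2.499 2.582
f 2 1 5
f 2 5 3
f 3 5 6
f 3 6 4
f 5 1 7
f 5 7 6
f 6 7 8
f 6 8 4
f 7 1 9
f 7 9 8
f 8 9 10
f 8 10 4
f 9 1 11
f 9 11 10
f 10 11 12
f 10 12 4
f 11 1 13
f 11 13 12
f 12 13 14
f 12 14 4
f 13 1 15
f 13 15 14
f 14 15 16
f 14 16 4
f 15 1 17
f 15 17 16
f 16 17 18
f 16 18 4
f 17 1 19
f 17 19 18
f 18 19 20
f 18 20 4
f 19 1 21
f 19 21 20
f 20 21 22
f 20 22 4
f 21 1 23
f 21 23 22
f 22 23 24
f 22 24 4
f 23 1 25
f 23 25 24
f 24 25 26
f 24 26 4
f 25 1 27
f 25 27 26
f 26 27 28
f 26 28 4
f 27 1 2
f 27 2 28
f 28 2 3
f 28 3 4
f 29 66 45
f 66 40 69
f 45 69 34
f 66 69 45
f 29 45 41
f 45 34 46
f 41 46 30
f 45 46 41
f 29 41 50
f 41 30 51
f 50 51 36
f 41 51 50
f 29 50 62
f 50 36 65
f 62 65 39
f 50 65 62
f 29 62 66
f 62 39 70
f 66 70 40
f 62 70 66
f 30 46 57
f 46 34 60
f 57 60 38
f 46 60 57
f 34 69 47
f 69 40 68
f 47 68 33
f 69 68 47
f 40 70 67
f 70 39 63
f 67 63 31
f 70 63 67
f 39 65 64
f 65 36 52
f 64 52 35
f 65 52 64
f 36 51 56
f 51 30 53
f 56 53 37
f 51 53 56
f 32 58 44
f 58 38 59
f 44 59 33
f 58 59 44
f 32 44 42
f 44 33 43
f 42 43 31
f 44 43 42
f 32 42 49
f 42 31 48
f 49 48 35
f 42 48 49
f 32 49 54
f 49 35 55
f 54 55 37
f 49 55 54
f 32 54 58
f 54 37 61
f 58 61 38
f 54 61 58
f 33 59 47
f 59 38 60
f 47 60 34
f 59 60 47
f 31 43 67
f 43 33 68
f 67 68 40
f 43 68 67
f 35 48 64
f 48 31 63
f 64 63 39
f 48 63 64
f 37 55 56
f 55 35 52
f 56 52 36
f 55 52 56
f 38 61 57
f 61 37 53
f 57 53 30
f 61 53 57
f 72 74 71
f 75 72 71
f 71 74 73
f 73 75 71
f 72 78 74
f 76 72 75
f 76 78 72
f 74 78 73
f 77 75 73
f 73 78 77
f 77 76 75
f 78 76 77
f 80 82 79
f 83 80 79
f 79 82 81
f 81 83 79
f 80 86 82
f 84 80 83
f 84 86 80
f 82 86 81
f 85 83 81
f 81 86 85
f 85 84 83
f 86 84 85



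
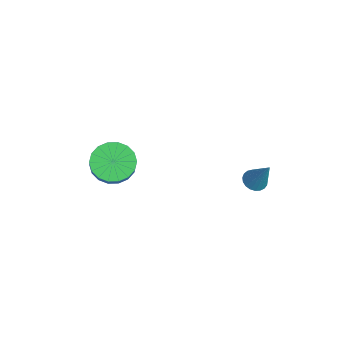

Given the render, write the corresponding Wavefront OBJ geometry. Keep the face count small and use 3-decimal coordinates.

v -1.5 -2.247 -3.767
v -0.825 -2.588 -4.406
v -0.005 -2.715 -3.471
v -0.68 -2.373 -2.833
v -0.753 -2.153 -4.41
v 0.067 -2.28 -3.475
v -0.829 -1.737 -4.287
v -0.009 -1.864 -3.352
v -1.038 -1.422 -4.061
v -0.218 -1.549 -3.126
v -1.338 -1.27 -3.777
v -0.518 -1.397 -2.842
v -1.671 -1.312 -3.491
v -0.851 -1.438 -2.556
v -1.97 -1.538 -3.26
v -1.149 -1.665 -2.325
v -2.175 -1.905 -3.129
v -1.355 -2.032 -2.194
v -2.247 -2.34 -3.125
v -1.427 -2.467 -2.19
v -2.171 -2.756 -3.248
v -1.351 -2.883 -2.313
v -1.962 -3.071 -3.474
v -1.142 -3.198 -2.539
v -1.662 -3.223 -3.758
v -0.842 -3.35 -2.823
v -1.329 -3.182 -4.044
v -0.509 -3.308 -3.109
v -1.031 -2.955 -4.275
v -0.21 -3.082 -3.34
v 1.844 3.044 -2.809
v 2.273 2.724 -2.94
v 2.576 3.436 -1.371
v 2.336 2.926 -3.027
v 2.313 3.149 -3.076
v 2.21 3.353 -3.079
v 2.044 3.503 -3.036
v 1.843 3.574 -2.953
v 1.642 3.554 -2.845
v 1.476 3.445 -2.731
v 1.374 3.266 -2.631
v 1.354 3.05 -2.561
v 1.418 2.832 -2.534
v 1.556 2.651 -2.555
v 1.744 2.537 -2.619
v 1.949 2.511 -2.716
v 2.136 2.578 -2.83
f 2 1 5
f 2 5 3
f 3 5 6
f 3 6 4
f 5 1 7
f 5 7 6
f 6 7 8
f 6 8 4
f 7 1 9
f 7 9 8
f 8 9 10
f 8 10 4
f 9 1 11
f 9 11 10
f 10 11 12
f 10 12 4
f 11 1 13
f 11 13 12
f 12 13 14
f 12 14 4
f 13 1 15
f 13 15 14
f 14 15 16
f 14 16 4
f 15 1 17
f 15 17 16
f 16 17 18
f 16 18 4
f 17 1 19
f 17 19 18
f 18 19 20
f 18 20 4
f 19 1 21
f 19 21 20
f 20 21 22
f 20 22 4
f 21 1 23
f 21 23 22
f 22 23 24
f 22 24 4
f 23 1 25
f 23 25 24
f 24 25 26
f 24 26 4
f 25 1 27
f 25 27 26
f 26 27 28
f 26 28 4
f 27 1 29
f 27 29 28
f 28 29 30
f 28 30 4
f 29 1 2
f 29 2 30
f 30 2 3
f 30 3 4
f 32 31 34
f 32 34 33
f 34 31 35
f 34 35 33
f 35 31 36
f 35 36 33
f 36 31 37
f 36 37 33
f 37 31 38
f 37 38 33
f 38 31 39
f 38 39 33
f 39 31 40
f 39 40 33
f 40 31 41
f 40 41 33
f 41 31 42
f 41 42 33
f 42 31 43
f 42 43 33
f 43 31 44
f 43 44 33
f 44 31 45
f 44 45 33
f 45 31 46
f 45 46 33
f 46 31 47
f 46 47 33
f 47 31 32
f 47 32 33



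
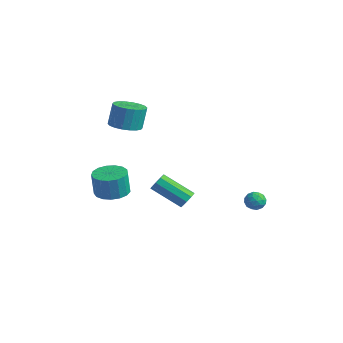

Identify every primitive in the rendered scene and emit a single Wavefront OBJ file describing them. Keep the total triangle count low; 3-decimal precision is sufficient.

v -2.406 -1.139 2.891
v -1.561 -1.542 3.053
v -1.629 -1.124 4.45
v -2.474 -0.721 4.289
v -1.457 -1.148 2.94
v -1.525 -0.73 4.337
v -1.542 -0.752 2.818
v -1.609 -0.334 4.215
v -1.797 -0.433 2.71
v -1.865 -0.015 4.107
v -2.173 -0.254 2.638
v -2.241 0.164 4.035
v -2.595 -0.25 2.616
v -2.663 0.168 4.013
v -2.98 -0.422 2.649
v -3.048 -0.004 4.046
v -3.251 -0.736 2.73
v -3.319 -0.318 4.127
v -3.355 -1.13 2.843
v -3.423 -0.712 4.24
v -3.271 -1.526 2.965
v -3.338 -1.108 4.362
v -3.015 -1.845 3.073
v -3.083 -1.427 4.47
v -2.639 -2.024 3.145
v -2.707 -1.606 4.542
v -2.217 -2.028 3.167
v -2.285 -1.61 4.564
v -1.832 -1.856 3.134
v -1.9 -1.438 4.531
v 3.169 2.917 -1.874
v 3.61 3.071 -2.313
v 3.89 2.409 -1.327
v 4.331 2.563 -1.766
v 4.082 3.018 -1.39
v 3.636 3.332 -1.728
v 3.864 2.148 -1.912
v 3.418 2.462 -2.25
v 4.04 2.595 -2.337
v 4.174 3.133 -2.014
v 3.326 2.347 -1.626
v 3.46 2.885 -1.303
v 3.326 3.039 -2.141
v 4.174 2.441 -1.499
v 4.027 2.709 -1.277
v 4.286 2.799 -1.536
v 3.341 3.192 -1.798
v 3.601 3.282 -2.056
v 3.878 3.252 -1.513
v 3.899 2.198 -1.584
v 4.159 2.288 -1.842
v 3.214 2.681 -2.104
v 3.473 2.771 -2.363
v 3.622 2.228 -2.127
v 3.838 2.849 -2.414
v 4.262 2.55 -2.092
v 3.987 2.307 -2.178
v 3.725 2.491 -2.376
v 3.917 3.165 -2.224
v 4.341 2.867 -1.903
v 4.194 3.134 -1.682
v 3.932 3.319 -1.88
v 4.17 2.886 -2.238
v 3.159 2.613 -1.737
v 3.583 2.315 -1.416
v 3.568 2.161 -1.76
v 3.306 2.346 -1.958
v 3.238 2.93 -1.548
v 3.662 2.631 -1.226
v 3.775 2.989 -1.264
v 3.513 3.173 -1.462
v 3.33 2.594 -1.402
v -1.314 2.468 -3.987
v -1.099 2.759 -3.471
v -2.712 1.904 -2.317
v -2.926 1.612 -2.833
v -1.381 3.012 -3.677
v -2.993 2.157 -2.523
v -1.631 3.011 -4.028
v -3.244 2.155 -2.874
v -1.733 2.755 -4.36
v -3.345 1.899 -3.205
v -1.638 2.365 -4.517
v -3.251 1.509 -3.363
v -1.392 2.023 -4.426
v -3.005 1.167 -3.272
v -1.109 1.889 -4.13
v -2.722 1.034 -2.976
v -0.922 2.026 -3.767
v -2.535 1.171 -2.613
v -0.918 2.37 -3.507
v -2.531 1.514 -2.353
v -3.486 -1.214 -2.772
v -2.705 -0.564 -2.689
v -2.773 -0.676 -1.184
v -3.554 -1.326 -1.268
v -3.098 -0.275 -2.685
v -3.166 -0.387 -1.181
v -3.58 -0.201 -2.701
v -3.648 -0.313 -1.197
v -4.041 -0.359 -2.734
v -4.109 -0.471 -1.23
v -4.375 -0.713 -2.775
v -4.443 -0.825 -1.271
v -4.505 -1.182 -2.816
v -4.573 -1.294 -1.311
v -4.401 -1.658 -2.846
v -4.469 -1.77 -1.342
v -4.088 -2.033 -2.86
v -4.156 -2.144 -1.356
v -3.637 -2.22 -2.854
v -3.705 -2.331 -1.349
v -3.152 -2.176 -2.828
v -3.22 -2.288 -1.324
v -2.743 -1.912 -2.79
v -2.811 -2.024 -1.286
v -2.504 -1.489 -2.748
v -2.572 -1.6 -1.244
v -2.49 -1.002 -2.711
v -2.558 -1.114 -1.207
f 2 1 5
f 2 5 3
f 3 5 6
f 3 6 4
f 5 1 7
f 5 7 6
f 6 7 8
f 6 8 4
f 7 1 9
f 7 9 8
f 8 9 10
f 8 10 4
f 9 1 11
f 9 11 10
f 10 11 12
f 10 12 4
f 11 1 13
f 11 13 12
f 12 13 14
f 12 14 4
f 13 1 15
f 13 15 14
f 14 15 16
f 14 16 4
f 15 1 17
f 15 17 16
f 16 17 18
f 16 18 4
f 17 1 19
f 17 19 18
f 18 19 20
f 18 20 4
f 19 1 21
f 19 21 20
f 20 21 22
f 20 22 4
f 21 1 23
f 21 23 22
f 22 23 24
f 22 24 4
f 23 1 25
f 23 25 24
f 24 25 26
f 24 26 4
f 25 1 27
f 25 27 26
f 26 27 28
f 26 28 4
f 27 1 29
f 27 29 28
f 28 29 30
f 28 30 4
f 29 1 2
f 29 2 30
f 30 2 3
f 30 3 4
f 31 68 47
f 68 42 71
f 47 71 36
f 68 71 47
f 31 47 43
f 47 36 48
f 43 48 32
f 47 48 43
f 31 43 52
f 43 32 53
f 52 53 38
f 43 53 52
f 31 52 64
f 52 38 67
f 64 67 41
f 52 67 64
f 31 64 68
f 64 41 72
f 68 72 42
f 64 72 68
f 32 48 59
f 48 36 62
f 59 62 40
f 48 62 59
f 36 71 49
f 71 42 70
f 49 70 35
f 71 70 49
f 42 72 69
f 72 41 65
f 69 65 33
f 72 65 69
f 41 67 66
f 67 38 54
f 66 54 37
f 67 54 66
f 38 53 58
f 53 32 55
f 58 55 39
f 53 55 58
f 34 60 46
f 60 40 61
f 46 61 35
f 60 61 46
f 34 46 44
f 46 35 45
f 44 45 33
f 46 45 44
f 34 44 51
f 44 33 50
f 51 50 37
f 44 50 51
f 34 51 56
f 51 37 57
f 56 57 39
f 51 57 56
f 34 56 60
f 56 39 63
f 60 63 40
f 56 63 60
f 35 61 49
f 61 40 62
f 49 62 36
f 61 62 49
f 33 45 69
f 45 35 70
f 69 70 42
f 45 70 69
f 37 50 66
f 50 33 65
f 66 65 41
f 50 65 66
f 39 57 58
f 57 37 54
f 58 54 38
f 57 54 58
f 40 63 59
f 63 39 55
f 59 55 32
f 63 55 59
f 74 73 77
f 74 77 75
f 75 77 78
f 75 78 76
f 77 73 79
f 77 79 78
f 78 79 80
f 78 80 76
f 79 73 81
f 79 81 80
f 80 81 82
f 80 82 76
f 81 73 83
f 81 83 82
f 82 83 84
f 82 84 76
f 83 73 85
f 83 85 84
f 84 85 86
f 84 86 76
f 85 73 87
f 85 87 86
f 86 87 88
f 86 88 76
f 87 73 89
f 87 89 88
f 88 89 90
f 88 90 76
f 89 73 91
f 89 91 90
f 90 91 92
f 90 92 76
f 91 73 74
f 91 74 92
f 92 74 75
f 92 75 76
f 94 93 97
f 94 97 95
f 95 97 98
f 95 98 96
f 97 93 99
f 97 99 98
f 98 99 100
f 98 100 96
f 99 93 101
f 99 101 100
f 100 101 102
f 100 102 96
f 101 93 103
f 101 103 102
f 102 103 104
f 102 104 96
f 103 93 105
f 103 105 104
f 104 105 106
f 104 106 96
f 105 93 107
f 105 107 106
f 106 107 108
f 106 108 96
f 107 93 109
f 107 109 108
f 108 109 110
f 108 110 96
f 109 93 111
f 109 111 110
f 110 111 112
f 110 112 96
f 111 93 113
f 111 113 112
f 112 113 114
f 112 114 96
f 113 93 115
f 113 115 114
f 114 115 116
f 114 116 96
f 115 93 117
f 115 117 116
f 116 117 118
f 116 118 96
f 117 93 119
f 117 119 118
f 118 119 120
f 118 120 96
f 119 93 94
f 119 94 120
f 120 94 95
f 120 95 96



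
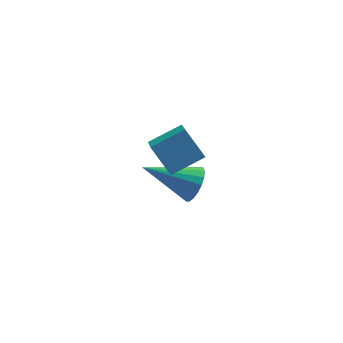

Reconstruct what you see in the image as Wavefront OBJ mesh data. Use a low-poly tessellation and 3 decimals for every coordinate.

v 0.588 2.315 0.816
v 0.599 0.924 1.827
v 1.794 2.716 1.355
v 1.804 1.325 2.366
v 1.236 1.635 -0.126
v 1.246 0.244 0.885
v 2.441 2.036 0.413
v 2.452 0.645 1.424
v 2.329 3.436 -2.865
v 2.646 3.149 -2.189
v 0.431 3.624 -1.895
v 2.697 3.5 -2.158
v 2.675 3.839 -2.267
v 2.584 4.097 -2.495
v 2.443 4.224 -2.796
v 2.279 4.196 -3.11
v 2.125 4.016 -3.377
v 2.011 3.722 -3.542
v 1.961 3.371 -3.573
v 1.983 3.033 -3.464
v 2.074 2.774 -3.236
v 2.215 2.647 -2.935
v 2.379 2.676 -2.62
v 2.533 2.855 -2.354
f 2 4 1
f 5 2 1
f 1 4 3
f 3 5 1
f 2 8 4
f 6 2 5
f 6 8 2
f 4 8 3
f 7 5 3
f 3 8 7
f 7 6 5
f 8 6 7
f 10 9 12
f 10 12 11
f 12 9 13
f 12 13 11
f 13 9 14
f 13 14 11
f 14 9 15
f 14 15 11
f 15 9 16
f 15 16 11
f 16 9 17
f 16 17 11
f 17 9 18
f 17 18 11
f 18 9 19
f 18 19 11
f 19 9 20
f 19 20 11
f 20 9 21
f 20 21 11
f 21 9 22
f 21 22 11
f 22 9 23
f 22 23 11
f 23 9 24
f 23 24 11
f 24 9 10
f 24 10 11



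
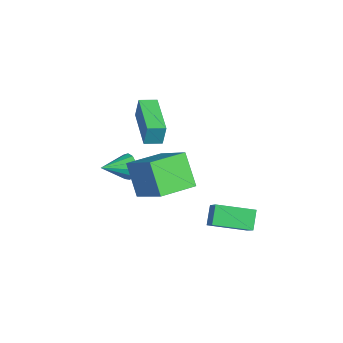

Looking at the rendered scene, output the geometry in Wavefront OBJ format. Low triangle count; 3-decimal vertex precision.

v 2.774 -0.954 2.617
v 1.711 -0.971 3.853
v 2.542 0.649 2.439
v 1.479 0.633 3.675
v 4.361 -0.573 3.985
v 3.298 -0.589 5.221
v 4.129 1.031 3.807
v 3.066 1.014 5.043
v -0.846 0.074 0.859
v -0.514 0.312 1.378
v -0.734 -1.174 1.361
v -0.874 0.318 1.472
v -1.225 0.246 1.371
v -1.455 0.12 1.108
v -1.492 -0.021 0.766
v -1.324 -0.132 0.453
v -1.004 -0.177 0.27
v -0.634 -0.143 0.273
v -0.331 -0.039 0.462
v -0.191 0.1 0.778
v -0.26 0.231 1.119
v -2.467 1.084 2.629
v -2.424 1.238 3.637
v -2.298 1.865 2.502
v -2.255 2.02 3.509
v -0.425 0.64 2.611
v -0.382 0.795 3.618
v -0.256 1.422 2.483
v -0.213 1.576 3.491
v 1.883 2.662 -0.321
v 3.129 2.343 1.064
v 2.601 4.174 -0.619
v 3.848 3.854 0.765
v 2.492 2.246 -0.965
v 3.739 1.926 0.419
v 3.211 3.757 -1.264
v 4.457 3.438 0.121
f 2 4 1
f 5 2 1
f 1 4 3
f 3 5 1
f 2 8 4
f 6 2 5
f 6 8 2
f 4 8 3
f 7 5 3
f 3 8 7
f 7 6 5
f 8 6 7
f 10 9 12
f 10 12 11
f 12 9 13
f 12 13 11
f 13 9 14
f 13 14 11
f 14 9 15
f 14 15 11
f 15 9 16
f 15 16 11
f 16 9 17
f 16 17 11
f 17 9 18
f 17 18 11
f 18 9 19
f 18 19 11
f 19 9 20
f 19 20 11
f 20 9 21
f 20 21 11
f 21 9 10
f 21 10 11
f 23 25 22
f 26 23 22
f 22 25 24
f 24 26 22
f 23 29 25
f 27 23 26
f 27 29 23
f 25 29 24
f 28 26 24
f 24 29 28
f 28 27 26
f 29 27 28
f 31 33 30
f 34 31 30
f 30 33 32
f 32 34 30
f 31 37 33
f 35 31 34
f 35 37 31
f 33 37 32
f 36 34 32
f 32 37 36
f 36 35 34
f 37 35 36



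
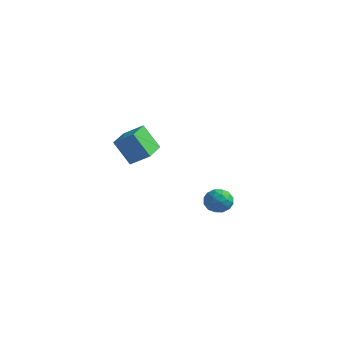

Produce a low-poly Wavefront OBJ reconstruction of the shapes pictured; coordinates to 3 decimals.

v 1.773 -2.478 1.575
v 2.055 -2.083 1.064
v 2.425 -3.357 1.256
v 2.707 -2.962 0.745
v 2.849 -2.819 1.42
v 2.446 -2.276 1.617
v 2.034 -3.164 0.703
v 1.631 -2.621 0.9
v 2.216 -2.507 0.525
v 2.72 -2.294 0.969
v 1.76 -3.146 1.351
v 2.264 -2.933 1.795
v 1.857 -2.203 1.347
v 2.623 -3.237 0.973
v 2.707 -3.152 1.369
v 2.873 -2.92 1.069
v 2.087 -2.317 1.673
v 2.253 -2.085 1.372
v 2.719 -2.517 1.582
v 2.227 -3.355 0.948
v 2.393 -3.123 0.647
v 1.607 -2.52 1.251
v 1.773 -2.288 0.951
v 1.761 -2.923 0.738
v 2.117 -2.221 0.73
v 2.501 -2.737 0.543
v 2.105 -2.856 0.518
v 1.868 -2.537 0.634
v 2.414 -2.095 0.991
v 2.797 -2.612 0.804
v 2.881 -2.528 1.2
v 2.644 -2.209 1.316
v 2.508 -2.345 0.674
v 1.683 -2.828 1.516
v 2.066 -3.345 1.329
v 1.836 -3.231 1.004
v 1.599 -2.912 1.12
v 1.979 -2.703 1.777
v 2.363 -3.219 1.59
v 2.612 -2.903 1.686
v 2.375 -2.584 1.802
v 1.972 -3.095 1.646
v -3.085 -2.683 1.916
v -3.822 -3.005 3.194
v -3.899 -1.136 1.837
v -4.635 -1.458 3.116
v -2.265 -2.222 2.504
v -3.001 -2.544 3.783
v -3.078 -0.675 2.426
v -3.815 -0.997 3.704
f 1 38 17
f 38 12 41
f 17 41 6
f 38 41 17
f 1 17 13
f 17 6 18
f 13 18 2
f 17 18 13
f 1 13 22
f 13 2 23
f 22 23 8
f 13 23 22
f 1 22 34
f 22 8 37
f 34 37 11
f 22 37 34
f 1 34 38
f 34 11 42
f 38 42 12
f 34 42 38
f 2 18 29
f 18 6 32
f 29 32 10
f 18 32 29
f 6 41 19
f 41 12 40
f 19 40 5
f 41 40 19
f 12 42 39
f 42 11 35
f 39 35 3
f 42 35 39
f 11 37 36
f 37 8 24
f 36 24 7
f 37 24 36
f 8 23 28
f 23 2 25
f 28 25 9
f 23 25 28
f 4 30 16
f 30 10 31
f 16 31 5
f 30 31 16
f 4 16 14
f 16 5 15
f 14 15 3
f 16 15 14
f 4 14 21
f 14 3 20
f 21 20 7
f 14 20 21
f 4 21 26
f 21 7 27
f 26 27 9
f 21 27 26
f 4 26 30
f 26 9 33
f 30 33 10
f 26 33 30
f 5 31 19
f 31 10 32
f 19 32 6
f 31 32 19
f 3 15 39
f 15 5 40
f 39 40 12
f 15 40 39
f 7 20 36
f 20 3 35
f 36 35 11
f 20 35 36
f 9 27 28
f 27 7 24
f 28 24 8
f 27 24 28
f 10 33 29
f 33 9 25
f 29 25 2
f 33 25 29
f 44 46 43
f 47 44 43
f 43 46 45
f 45 47 43
f 44 50 46
f 48 44 47
f 48 50 44
f 46 50 45
f 49 47 45
f 45 50 49
f 49 48 47
f 50 48 49



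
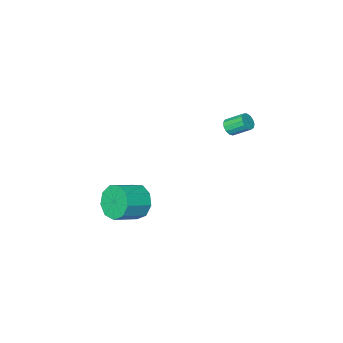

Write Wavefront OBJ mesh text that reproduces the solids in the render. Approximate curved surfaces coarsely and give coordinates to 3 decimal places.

v 2.85 -2.333 -3.724
v 3.201 -1.844 -4.585
v 4.58 -1.799 -3.997
v 4.23 -2.287 -3.136
v 2.979 -1.362 -4.102
v 4.358 -1.316 -3.514
v 2.697 -1.333 -3.442
v 4.076 -1.288 -2.854
v 2.487 -1.773 -2.914
v 3.866 -1.727 -2.326
v 2.446 -2.474 -2.765
v 3.826 -2.428 -2.177
v 2.595 -3.11 -3.065
v 3.974 -3.064 -2.477
v 2.863 -3.382 -3.673
v 4.243 -3.336 -3.085
v 3.126 -3.163 -4.305
v 4.505 -3.117 -3.717
v 3.259 -2.556 -4.665
v 4.638 -2.51 -4.077
v -0.334 0.893 2.406
v 0.084 0.99 2.662
v -0.468 1.704 3.291
v -0.886 1.607 3.034
v 0.078 1.173 2.448
v -0.474 1.888 3.077
v -0.059 1.268 2.221
v -0.611 1.982 2.85
v -0.284 1.243 2.052
v -0.835 1.957 2.681
v -0.524 1.107 1.996
v -1.076 1.822 2.624
v -0.704 0.903 2.069
v -1.256 1.618 2.698
v -0.767 0.696 2.25
v -1.318 1.411 2.878
v -0.692 0.551 2.48
v -1.244 1.266 3.108
v -0.504 0.515 2.686
v -1.055 1.229 3.315
v -0.262 0.599 2.803
v -0.813 1.313 3.432
v -0.043 0.776 2.795
v -0.594 1.49 3.423
f 2 1 5
f 2 5 3
f 3 5 6
f 3 6 4
f 5 1 7
f 5 7 6
f 6 7 8
f 6 8 4
f 7 1 9
f 7 9 8
f 8 9 10
f 8 10 4
f 9 1 11
f 9 11 10
f 10 11 12
f 10 12 4
f 11 1 13
f 11 13 12
f 12 13 14
f 12 14 4
f 13 1 15
f 13 15 14
f 14 15 16
f 14 16 4
f 15 1 17
f 15 17 16
f 16 17 18
f 16 18 4
f 17 1 19
f 17 19 18
f 18 19 20
f 18 20 4
f 19 1 2
f 19 2 20
f 20 2 3
f 20 3 4
f 22 21 25
f 22 25 23
f 23 25 26
f 23 26 24
f 25 21 27
f 25 27 26
f 26 27 28
f 26 28 24
f 27 21 29
f 27 29 28
f 28 29 30
f 28 30 24
f 29 21 31
f 29 31 30
f 30 31 32
f 30 32 24
f 31 21 33
f 31 33 32
f 32 33 34
f 32 34 24
f 33 21 35
f 33 35 34
f 34 35 36
f 34 36 24
f 35 21 37
f 35 37 36
f 36 37 38
f 36 38 24
f 37 21 39
f 37 39 38
f 38 39 40
f 38 40 24
f 39 21 41
f 39 41 40
f 40 41 42
f 40 42 24
f 41 21 43
f 41 43 42
f 42 43 44
f 42 44 24
f 43 21 22
f 43 22 44
f 44 22 23
f 44 23 24



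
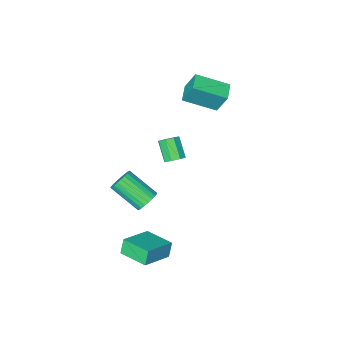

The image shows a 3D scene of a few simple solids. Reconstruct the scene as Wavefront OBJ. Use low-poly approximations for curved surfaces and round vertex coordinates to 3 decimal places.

v -0.622 -0.836 0.081
v 0.011 -0.854 0.173
v -0.165 -1.842 1.192
v -0.798 -1.824 1.099
v -0.21 -0.522 0.457
v -0.387 -1.509 1.476
v -0.673 -0.374 0.52
v -0.849 -1.362 1.539
v -1.106 -0.497 0.326
v -1.282 -1.484 1.345
v -1.255 -0.818 -0.012
v -1.431 -1.806 1.007
v -1.033 -1.151 -0.296
v -1.21 -2.138 0.723
v -0.571 -1.298 -0.359
v -0.747 -2.286 0.66
v -0.138 -1.176 -0.165
v -0.314 -2.163 0.854
v -4.817 -2.916 2.16
v -5.13 -2.278 3.616
v -4.099 -2.035 1.928
v -4.412 -1.397 3.384
v -3.188 -4.023 2.996
v -3.501 -3.385 4.452
v -2.47 -3.142 2.764
v -2.783 -2.504 4.22
v 1.189 -0.816 -2.891
v 1.822 -0.392 -2.784
v 2.685 -1.98 -1.601
v 2.051 -2.404 -1.709
v 1.655 -0.308 -2.549
v 2.518 -1.896 -1.366
v 1.416 -0.301 -2.366
v 2.279 -1.889 -1.184
v 1.143 -0.373 -2.263
v 2.006 -1.961 -1.081
v 0.877 -0.512 -2.256
v 1.74 -2.1 -1.073
v 0.659 -0.697 -2.345
v 1.521 -2.286 -1.163
v 0.52 -0.901 -2.518
v 1.383 -2.489 -1.335
v 0.484 -1.091 -2.747
v 1.347 -2.68 -1.565
v 0.555 -1.24 -2.999
v 1.418 -2.828 -1.816
v 0.722 -1.324 -3.234
v 1.585 -2.912 -2.051
v 0.961 -1.331 -3.416
v 1.824 -2.919 -2.234
v 1.234 -1.259 -3.519
v 2.097 -2.847 -2.337
v 1.5 -1.12 -3.527
v 2.363 -2.708 -2.344
v 1.719 -0.934 -3.437
v 2.581 -2.523 -2.255
v 1.857 -0.731 -3.265
v 2.72 -2.319 -2.082
v 1.893 -0.54 -3.035
v 2.756 -2.129 -1.853
v 2.343 0.775 -4.914
v 2.026 0.58 -3.975
v 1.781 2.498 -4.746
v 1.464 2.303 -3.807
v 4.156 1.297 -4.193
v 3.839 1.102 -3.254
v 3.594 3.02 -4.025
v 3.277 2.825 -3.086
f 2 1 5
f 2 5 3
f 3 5 6
f 3 6 4
f 5 1 7
f 5 7 6
f 6 7 8
f 6 8 4
f 7 1 9
f 7 9 8
f 8 9 10
f 8 10 4
f 9 1 11
f 9 11 10
f 10 11 12
f 10 12 4
f 11 1 13
f 11 13 12
f 12 13 14
f 12 14 4
f 13 1 15
f 13 15 14
f 14 15 16
f 14 16 4
f 15 1 17
f 15 17 16
f 16 17 18
f 16 18 4
f 17 1 2
f 17 2 18
f 18 2 3
f 18 3 4
f 20 22 19
f 23 20 19
f 19 22 21
f 21 23 19
f 20 26 22
f 24 20 23
f 24 26 20
f 22 26 21
f 25 23 21
f 21 26 25
f 25 24 23
f 26 24 25
f 28 27 31
f 28 31 29
f 29 31 32
f 29 32 30
f 31 27 33
f 31 33 32
f 32 33 34
f 32 34 30
f 33 27 35
f 33 35 34
f 34 35 36
f 34 36 30
f 35 27 37
f 35 37 36
f 36 37 38
f 36 38 30
f 37 27 39
f 37 39 38
f 38 39 40
f 38 40 30
f 39 27 41
f 39 41 40
f 40 41 42
f 40 42 30
f 41 27 43
f 41 43 42
f 42 43 44
f 42 44 30
f 43 27 45
f 43 45 44
f 44 45 46
f 44 46 30
f 45 27 47
f 45 47 46
f 46 47 48
f 46 48 30
f 47 27 49
f 47 49 48
f 48 49 50
f 48 50 30
f 49 27 51
f 49 51 50
f 50 51 52
f 50 52 30
f 51 27 53
f 51 53 52
f 52 53 54
f 52 54 30
f 53 27 55
f 53 55 54
f 54 55 56
f 54 56 30
f 55 27 57
f 55 57 56
f 56 57 58
f 56 58 30
f 57 27 59
f 57 59 58
f 58 59 60
f 58 60 30
f 59 27 28
f 59 28 60
f 60 28 29
f 60 29 30
f 62 64 61
f 65 62 61
f 61 64 63
f 63 65 61
f 62 68 64
f 66 62 65
f 66 68 62
f 64 68 63
f 67 65 63
f 63 68 67
f 67 66 65
f 68 66 67

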